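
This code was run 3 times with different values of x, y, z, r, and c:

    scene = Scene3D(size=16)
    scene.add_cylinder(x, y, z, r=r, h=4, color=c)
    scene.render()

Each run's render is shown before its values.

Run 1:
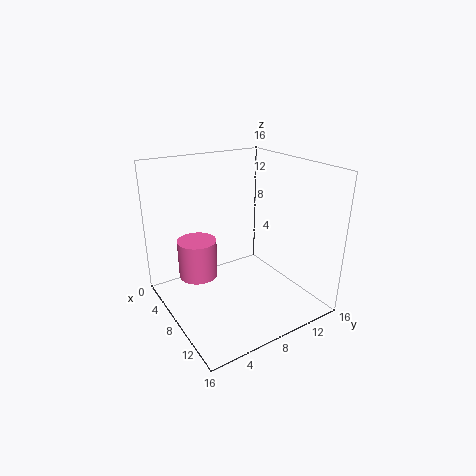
x = 8
y = 3
z = 5
r = 2
c = 'hotpink'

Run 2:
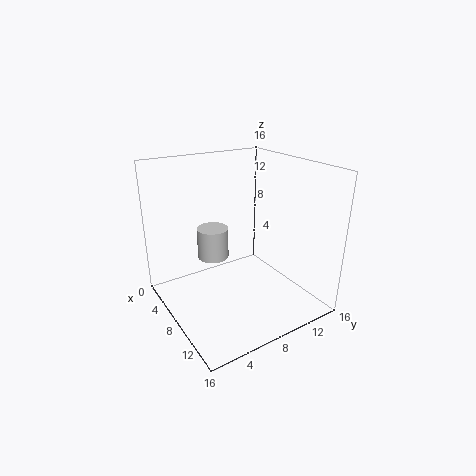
x = 2
y = 8
z = 3
r = 2
c = 'lightgray'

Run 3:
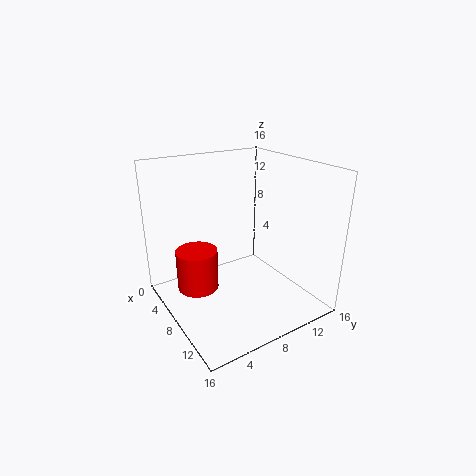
x = 10
y = 2
z = 5
r = 2
c = 'red'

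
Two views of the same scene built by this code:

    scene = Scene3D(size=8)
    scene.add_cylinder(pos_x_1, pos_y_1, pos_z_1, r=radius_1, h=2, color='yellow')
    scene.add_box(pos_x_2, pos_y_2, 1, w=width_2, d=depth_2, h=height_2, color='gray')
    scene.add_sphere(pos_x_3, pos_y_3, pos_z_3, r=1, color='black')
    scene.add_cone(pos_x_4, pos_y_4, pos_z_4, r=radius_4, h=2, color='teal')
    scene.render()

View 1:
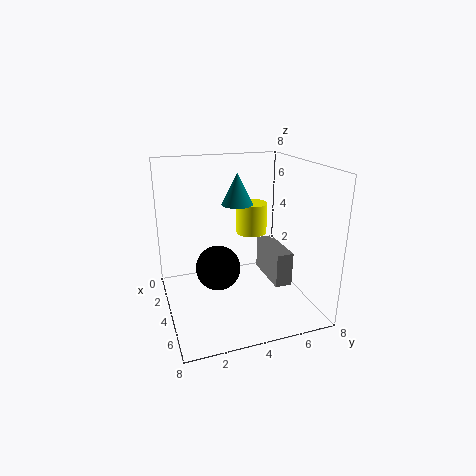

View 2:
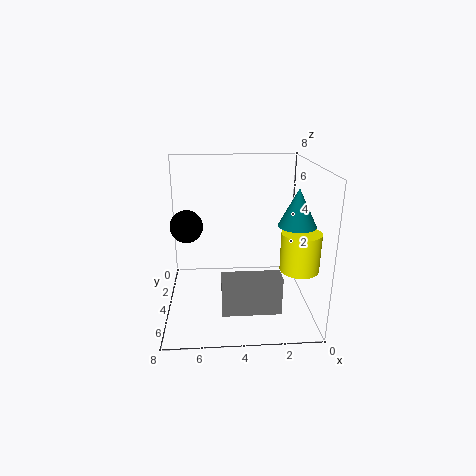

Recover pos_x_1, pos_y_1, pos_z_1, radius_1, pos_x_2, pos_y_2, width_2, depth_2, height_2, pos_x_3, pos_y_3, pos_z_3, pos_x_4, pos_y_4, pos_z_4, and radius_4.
pos_x_1 = 1
pos_y_1 = 6
pos_z_1 = 3
radius_1 = 1
pos_x_2 = 2
pos_y_2 = 6
width_2 = 3
depth_2 = 1
height_2 = 2
pos_x_3 = 7
pos_y_3 = 2
pos_z_3 = 4
pos_x_4 = 1
pos_y_4 = 5
pos_z_4 = 5
radius_4 = 1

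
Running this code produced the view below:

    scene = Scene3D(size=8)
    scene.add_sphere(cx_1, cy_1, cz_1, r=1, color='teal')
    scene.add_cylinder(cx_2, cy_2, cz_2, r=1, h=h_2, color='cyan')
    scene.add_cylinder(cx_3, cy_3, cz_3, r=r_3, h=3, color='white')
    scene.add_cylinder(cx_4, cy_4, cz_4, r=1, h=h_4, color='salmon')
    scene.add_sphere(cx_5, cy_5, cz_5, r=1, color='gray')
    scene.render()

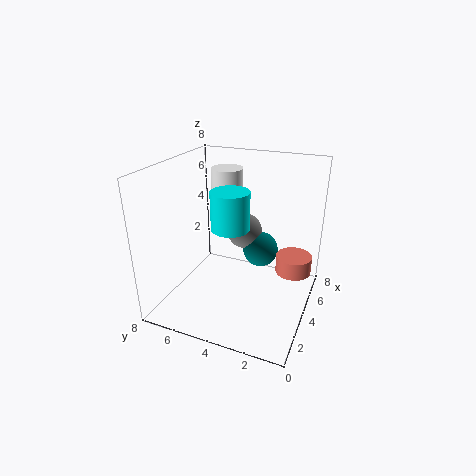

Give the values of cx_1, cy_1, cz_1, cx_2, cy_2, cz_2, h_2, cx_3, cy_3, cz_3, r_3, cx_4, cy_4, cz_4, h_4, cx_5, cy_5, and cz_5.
cx_1 = 5; cy_1 = 3; cz_1 = 3; cx_2 = 3; cy_2 = 4; cz_2 = 5; h_2 = 2; cx_3 = 7; cy_3 = 6; cz_3 = 4; r_3 = 1; cx_4 = 5; cy_4 = 1; cz_4 = 2; h_4 = 1; cx_5 = 5; cy_5 = 4; cz_5 = 4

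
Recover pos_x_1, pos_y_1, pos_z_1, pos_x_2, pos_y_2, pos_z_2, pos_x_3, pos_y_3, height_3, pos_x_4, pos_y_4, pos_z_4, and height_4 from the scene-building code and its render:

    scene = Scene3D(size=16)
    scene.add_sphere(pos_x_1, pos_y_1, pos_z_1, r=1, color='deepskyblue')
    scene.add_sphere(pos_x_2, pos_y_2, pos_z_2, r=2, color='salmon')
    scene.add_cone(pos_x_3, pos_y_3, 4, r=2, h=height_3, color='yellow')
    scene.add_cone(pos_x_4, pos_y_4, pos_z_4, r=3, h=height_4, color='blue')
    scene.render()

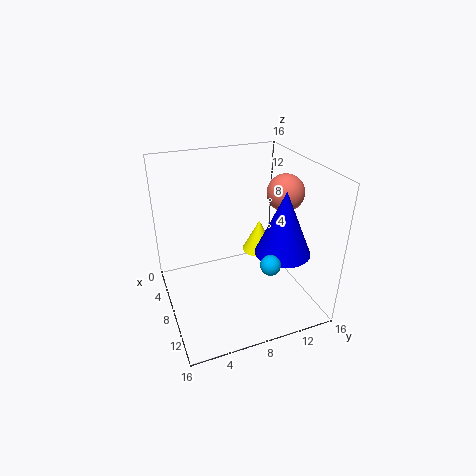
pos_x_1 = 14; pos_y_1 = 9; pos_z_1 = 8; pos_x_2 = 9; pos_y_2 = 13; pos_z_2 = 13; pos_x_3 = 5; pos_y_3 = 12; height_3 = 4; pos_x_4 = 11; pos_y_4 = 12; pos_z_4 = 7; height_4 = 7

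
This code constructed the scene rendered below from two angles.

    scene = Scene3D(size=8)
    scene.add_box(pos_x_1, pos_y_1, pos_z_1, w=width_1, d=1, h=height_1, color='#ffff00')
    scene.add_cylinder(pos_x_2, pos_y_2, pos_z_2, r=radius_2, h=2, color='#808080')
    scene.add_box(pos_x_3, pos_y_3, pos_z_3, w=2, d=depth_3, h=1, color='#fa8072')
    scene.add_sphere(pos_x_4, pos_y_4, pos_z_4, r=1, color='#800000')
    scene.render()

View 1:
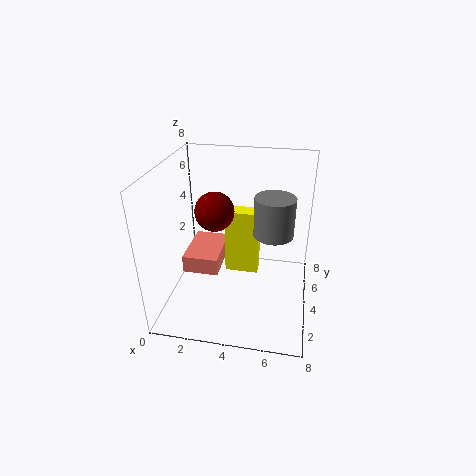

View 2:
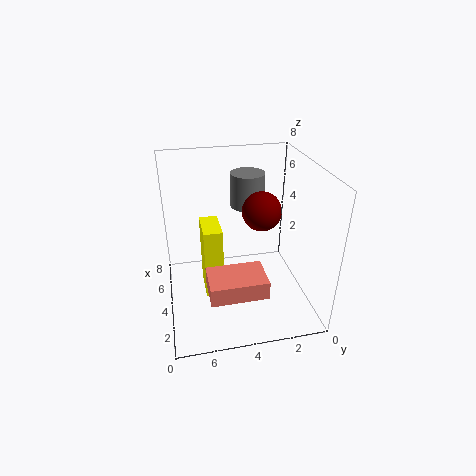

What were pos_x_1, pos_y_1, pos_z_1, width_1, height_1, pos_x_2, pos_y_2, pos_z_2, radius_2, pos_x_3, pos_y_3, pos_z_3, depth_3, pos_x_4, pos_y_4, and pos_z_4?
pos_x_1 = 3, pos_y_1 = 5, pos_z_1 = 1, width_1 = 2, height_1 = 4, pos_x_2 = 6, pos_y_2 = 3, pos_z_2 = 5, radius_2 = 1, pos_x_3 = 1, pos_y_3 = 3, pos_z_3 = 2, depth_3 = 3, pos_x_4 = 3, pos_y_4 = 3, pos_z_4 = 6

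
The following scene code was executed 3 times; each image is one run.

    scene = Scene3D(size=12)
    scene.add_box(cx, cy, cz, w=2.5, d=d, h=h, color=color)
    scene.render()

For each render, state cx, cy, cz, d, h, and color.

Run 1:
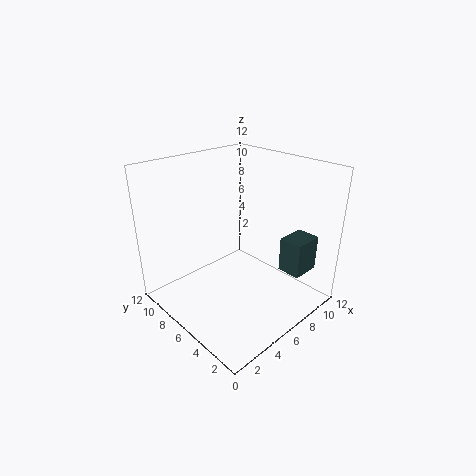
cx = 8.5; cy = 1.5; cz = 3; d = 2; h = 3; color = 'darkslategray'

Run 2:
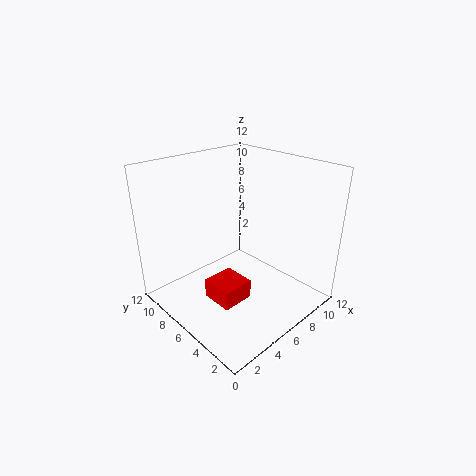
cx = 2; cy = 3; cz = 2.5; d = 2.5; h = 1.5; color = 'red'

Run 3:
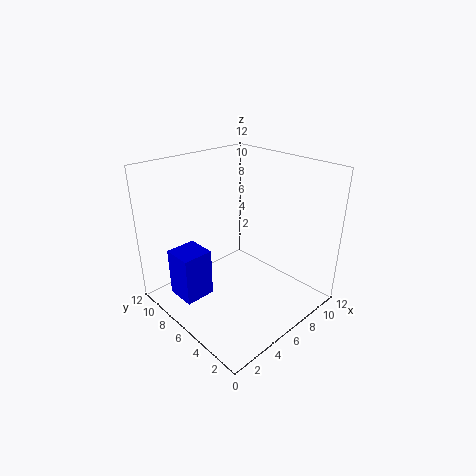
cx = 1; cy = 6.5; cz = 1.5; d = 2.5; h = 4; color = 'blue'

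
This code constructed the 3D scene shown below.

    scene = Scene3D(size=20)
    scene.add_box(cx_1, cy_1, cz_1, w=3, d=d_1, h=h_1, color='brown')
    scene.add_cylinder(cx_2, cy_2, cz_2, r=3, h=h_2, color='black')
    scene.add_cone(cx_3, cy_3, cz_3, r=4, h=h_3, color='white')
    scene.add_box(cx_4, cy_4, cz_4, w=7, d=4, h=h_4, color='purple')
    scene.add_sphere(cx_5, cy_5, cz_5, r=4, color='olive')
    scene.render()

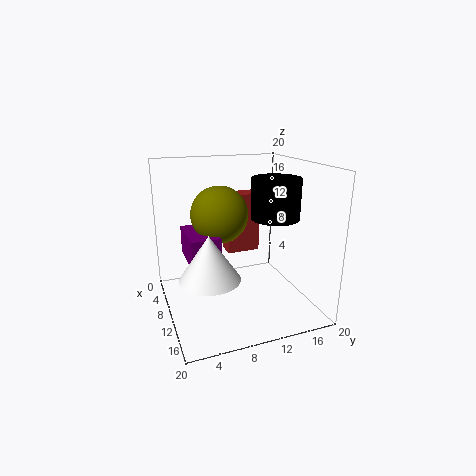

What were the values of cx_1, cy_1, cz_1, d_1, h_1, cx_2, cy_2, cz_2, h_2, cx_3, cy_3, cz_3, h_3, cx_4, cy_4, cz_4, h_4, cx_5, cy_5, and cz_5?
cx_1 = 3, cy_1 = 10, cz_1 = 6, d_1 = 5, h_1 = 9, cx_2 = 15, cy_2 = 13, cz_2 = 14, h_2 = 5, cx_3 = 13, cy_3 = 5, cz_3 = 6, h_3 = 6, cx_4 = 5, cy_4 = 3, cz_4 = 7, h_4 = 4, cx_5 = 8, cy_5 = 8, cz_5 = 13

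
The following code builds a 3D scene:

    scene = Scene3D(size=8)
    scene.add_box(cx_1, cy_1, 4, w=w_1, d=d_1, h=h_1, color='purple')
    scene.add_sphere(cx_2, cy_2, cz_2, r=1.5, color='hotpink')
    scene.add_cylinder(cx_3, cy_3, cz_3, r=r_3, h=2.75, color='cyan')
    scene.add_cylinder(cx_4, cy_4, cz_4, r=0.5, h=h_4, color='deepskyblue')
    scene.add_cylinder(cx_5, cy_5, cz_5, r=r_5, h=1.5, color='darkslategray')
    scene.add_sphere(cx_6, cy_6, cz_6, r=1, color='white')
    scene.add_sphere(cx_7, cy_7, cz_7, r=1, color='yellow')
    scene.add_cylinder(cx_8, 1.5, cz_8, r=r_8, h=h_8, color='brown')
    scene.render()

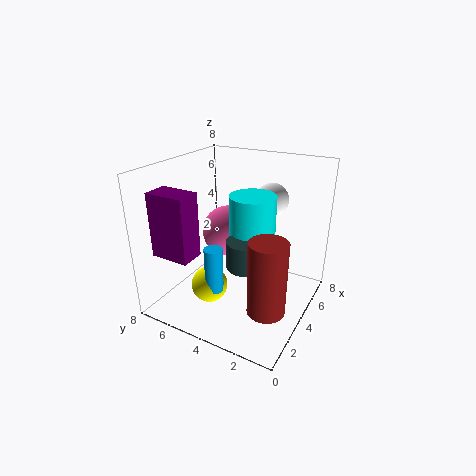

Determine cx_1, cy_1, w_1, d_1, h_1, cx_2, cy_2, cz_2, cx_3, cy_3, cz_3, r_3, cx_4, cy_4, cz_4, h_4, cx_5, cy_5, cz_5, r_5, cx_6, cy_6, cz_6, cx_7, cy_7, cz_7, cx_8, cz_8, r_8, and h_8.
cx_1 = 0.25
cy_1 = 4.75
w_1 = 1.25
d_1 = 2
h_1 = 3.25
cx_2 = 5
cy_2 = 5.25
cz_2 = 3.75
cx_3 = 4.25
cy_3 = 3.25
cz_3 = 3.75
r_3 = 1.25
cx_4 = 2.25
cy_4 = 4.5
cz_4 = 1.5
h_4 = 2.5
cx_5 = 3
cy_5 = 3
cz_5 = 3
r_5 = 1
cx_6 = 6.75
cy_6 = 3.25
cz_6 = 5.5
cx_7 = 2.5
cy_7 = 5
cz_7 = 1.5
cx_8 = 2.5
cz_8 = 1
r_8 = 1
h_8 = 4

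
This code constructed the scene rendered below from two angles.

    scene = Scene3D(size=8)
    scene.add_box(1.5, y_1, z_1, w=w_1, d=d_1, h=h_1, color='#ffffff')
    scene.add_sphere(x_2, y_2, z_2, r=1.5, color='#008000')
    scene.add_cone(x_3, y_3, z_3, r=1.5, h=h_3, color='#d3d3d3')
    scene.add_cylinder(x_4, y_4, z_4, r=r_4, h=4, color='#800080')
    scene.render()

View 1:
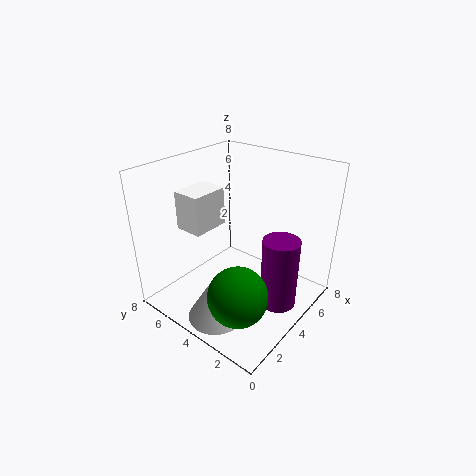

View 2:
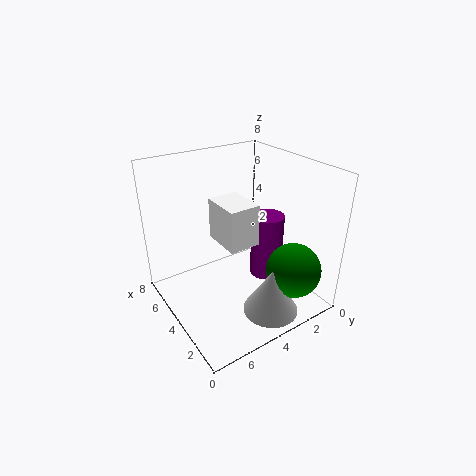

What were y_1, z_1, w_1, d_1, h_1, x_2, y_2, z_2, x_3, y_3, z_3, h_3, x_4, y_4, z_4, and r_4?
y_1 = 4.5; z_1 = 5; w_1 = 2; d_1 = 1.5; h_1 = 2; x_2 = 1.5; y_2 = 2; z_2 = 2.5; x_3 = 1.5; y_3 = 3.5; z_3 = 0.5; h_3 = 2.5; x_4 = 4.5; y_4 = 1.5; z_4 = 0.5; r_4 = 1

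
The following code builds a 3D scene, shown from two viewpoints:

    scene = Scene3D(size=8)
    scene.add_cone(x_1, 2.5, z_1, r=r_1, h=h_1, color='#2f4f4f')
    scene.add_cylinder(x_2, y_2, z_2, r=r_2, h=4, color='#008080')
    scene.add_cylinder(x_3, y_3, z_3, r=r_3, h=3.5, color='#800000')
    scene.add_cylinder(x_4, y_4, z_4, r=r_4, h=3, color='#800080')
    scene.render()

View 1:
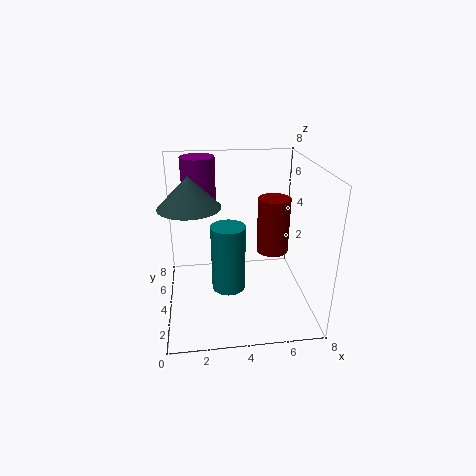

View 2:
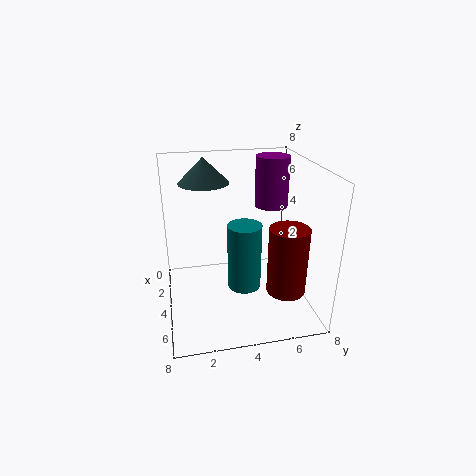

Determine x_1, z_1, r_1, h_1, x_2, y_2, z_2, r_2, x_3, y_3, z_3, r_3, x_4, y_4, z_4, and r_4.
x_1 = 1.5; z_1 = 6.5; r_1 = 1.5; h_1 = 1.5; x_2 = 3.5; y_2 = 4.5; z_2 = 0.5; r_2 = 1; x_3 = 6.5; y_3 = 6; z_3 = 2; r_3 = 1; x_4 = 2; y_4 = 6.5; z_4 = 5; r_4 = 1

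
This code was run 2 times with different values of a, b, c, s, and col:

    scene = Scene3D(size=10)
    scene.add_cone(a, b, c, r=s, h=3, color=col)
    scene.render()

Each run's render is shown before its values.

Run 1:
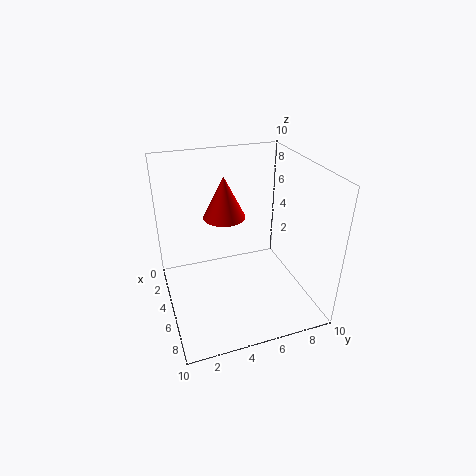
a = 3.5
b = 4.5
c = 6
s = 1.5
col = 'red'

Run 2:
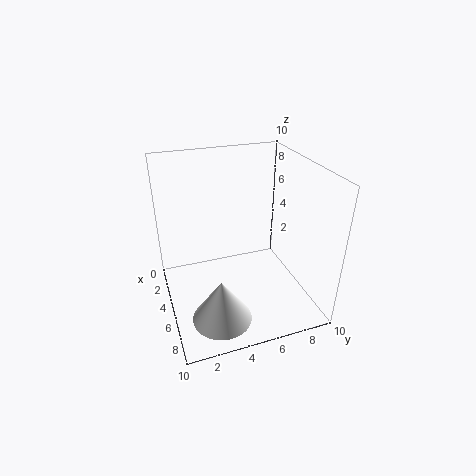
a = 7.5
b = 3
c = 0.5
s = 2
col = 'white'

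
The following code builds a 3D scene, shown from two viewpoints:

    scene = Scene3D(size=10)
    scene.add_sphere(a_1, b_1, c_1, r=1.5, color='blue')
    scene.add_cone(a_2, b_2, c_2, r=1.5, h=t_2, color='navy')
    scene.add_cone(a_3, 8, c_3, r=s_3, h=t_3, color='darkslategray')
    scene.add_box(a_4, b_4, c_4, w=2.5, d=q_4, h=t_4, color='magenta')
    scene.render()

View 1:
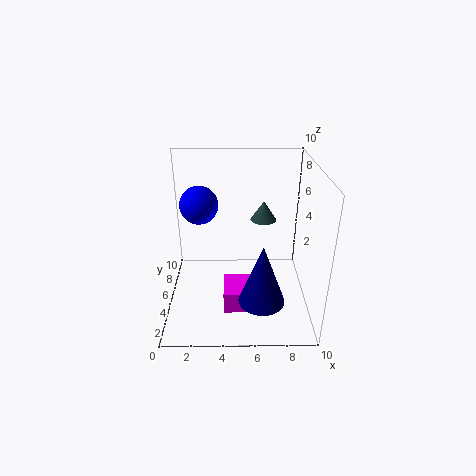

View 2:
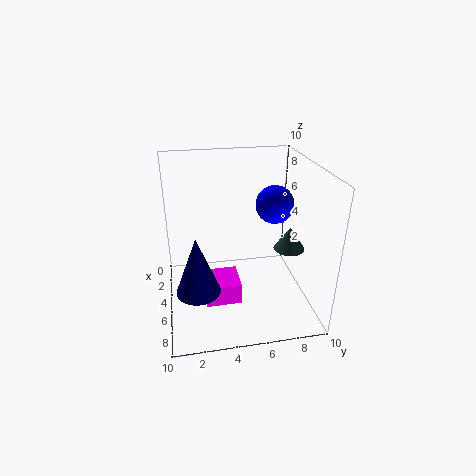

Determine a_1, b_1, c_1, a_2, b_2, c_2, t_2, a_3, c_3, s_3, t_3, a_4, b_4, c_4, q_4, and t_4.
a_1 = 2
b_1 = 8.5
c_1 = 6
a_2 = 6.5
b_2 = 2
c_2 = 2
t_2 = 4
a_3 = 7
c_3 = 5
s_3 = 1
t_3 = 1.5
a_4 = 4
b_4 = 2.5
c_4 = 0.5
q_4 = 2.5
t_4 = 1.5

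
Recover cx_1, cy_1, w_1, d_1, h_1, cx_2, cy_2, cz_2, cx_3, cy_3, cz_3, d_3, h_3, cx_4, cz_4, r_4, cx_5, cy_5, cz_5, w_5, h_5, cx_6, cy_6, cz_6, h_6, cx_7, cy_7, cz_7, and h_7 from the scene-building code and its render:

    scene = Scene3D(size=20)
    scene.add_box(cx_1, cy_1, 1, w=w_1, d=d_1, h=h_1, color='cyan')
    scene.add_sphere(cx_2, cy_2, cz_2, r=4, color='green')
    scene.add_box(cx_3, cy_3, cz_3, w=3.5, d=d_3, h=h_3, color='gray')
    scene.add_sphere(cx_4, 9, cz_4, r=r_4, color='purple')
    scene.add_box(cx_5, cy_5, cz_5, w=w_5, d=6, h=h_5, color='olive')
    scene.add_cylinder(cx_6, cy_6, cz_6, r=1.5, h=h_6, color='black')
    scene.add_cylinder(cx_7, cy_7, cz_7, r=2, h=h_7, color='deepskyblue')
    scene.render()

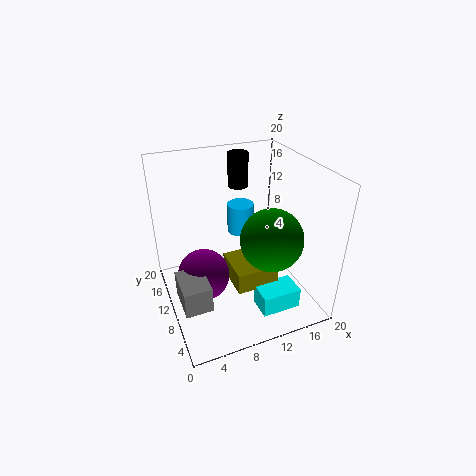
cx_1 = 11; cy_1 = 3; w_1 = 5.5; d_1 = 3.5; h_1 = 3; cx_2 = 12.5; cy_2 = 5; cz_2 = 12; cx_3 = 0.5; cy_3 = 3.5; cz_3 = 4.5; d_3 = 5; h_3 = 3.5; cx_4 = 4.5; cz_4 = 6; r_4 = 3.5; cx_5 = 8.5; cy_5 = 6; cz_5 = 3.5; w_5 = 6; h_5 = 3; cx_6 = 12.5; cy_6 = 16; cz_6 = 15; h_6 = 5; cx_7 = 12.5; cy_7 = 15; cz_7 = 8; h_7 = 4.5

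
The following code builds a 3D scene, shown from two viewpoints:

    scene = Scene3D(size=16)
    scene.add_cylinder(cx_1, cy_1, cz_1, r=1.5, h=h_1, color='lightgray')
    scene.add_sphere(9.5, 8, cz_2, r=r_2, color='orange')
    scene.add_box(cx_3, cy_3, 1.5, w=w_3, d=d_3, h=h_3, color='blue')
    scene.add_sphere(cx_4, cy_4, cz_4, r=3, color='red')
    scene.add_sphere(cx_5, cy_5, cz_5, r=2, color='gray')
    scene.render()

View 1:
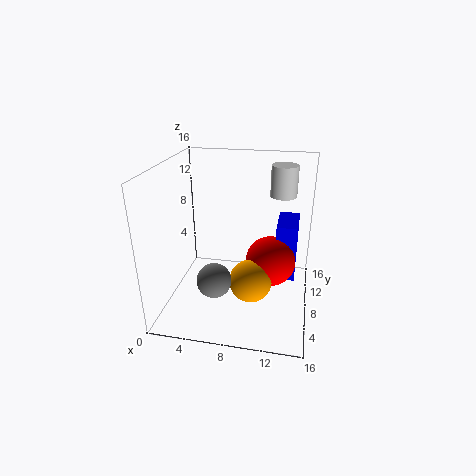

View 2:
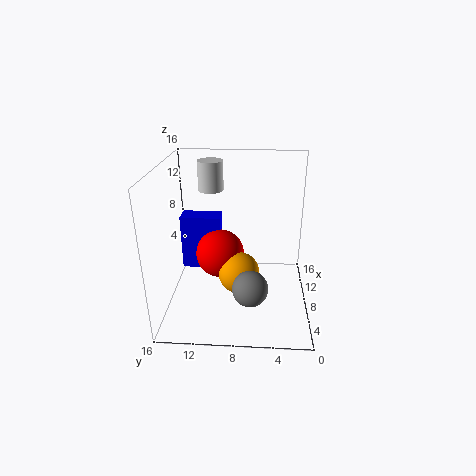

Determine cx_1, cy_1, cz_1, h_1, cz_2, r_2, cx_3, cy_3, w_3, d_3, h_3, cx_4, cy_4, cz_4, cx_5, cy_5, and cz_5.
cx_1 = 12.5, cy_1 = 11.5, cz_1 = 12, h_1 = 3.5, cz_2 = 2.5, r_2 = 2.5, cx_3 = 12, cy_3 = 10.5, w_3 = 2.5, d_3 = 5, h_3 = 7, cx_4 = 11.5, cy_4 = 10.5, cz_4 = 4, cx_5 = 5.5, cy_5 = 6.5, cz_5 = 3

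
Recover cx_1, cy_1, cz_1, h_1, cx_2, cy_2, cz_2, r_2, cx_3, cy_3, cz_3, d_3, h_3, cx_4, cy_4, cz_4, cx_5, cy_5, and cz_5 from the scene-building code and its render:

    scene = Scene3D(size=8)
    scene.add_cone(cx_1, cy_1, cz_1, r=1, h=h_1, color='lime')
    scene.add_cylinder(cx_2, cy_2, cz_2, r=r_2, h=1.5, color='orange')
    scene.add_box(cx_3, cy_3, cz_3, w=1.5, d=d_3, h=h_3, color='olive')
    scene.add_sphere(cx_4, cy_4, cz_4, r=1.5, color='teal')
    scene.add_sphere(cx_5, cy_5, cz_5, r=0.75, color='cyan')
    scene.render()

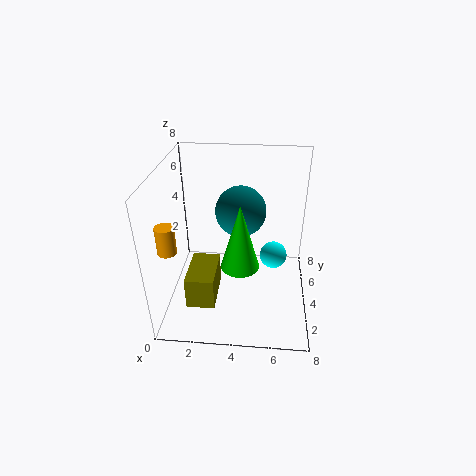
cx_1 = 4.25; cy_1 = 2.5; cz_1 = 3.25; h_1 = 3.5; cx_2 = 0.5; cy_2 = 2.25; cz_2 = 4; r_2 = 0.5; cx_3 = 1.5; cy_3 = 1.25; cz_3 = 1.25; d_3 = 2.5; h_3 = 1.75; cx_4 = 4; cy_4 = 5.75; cz_4 = 4.75; cx_5 = 6; cy_5 = 4; cz_5 = 3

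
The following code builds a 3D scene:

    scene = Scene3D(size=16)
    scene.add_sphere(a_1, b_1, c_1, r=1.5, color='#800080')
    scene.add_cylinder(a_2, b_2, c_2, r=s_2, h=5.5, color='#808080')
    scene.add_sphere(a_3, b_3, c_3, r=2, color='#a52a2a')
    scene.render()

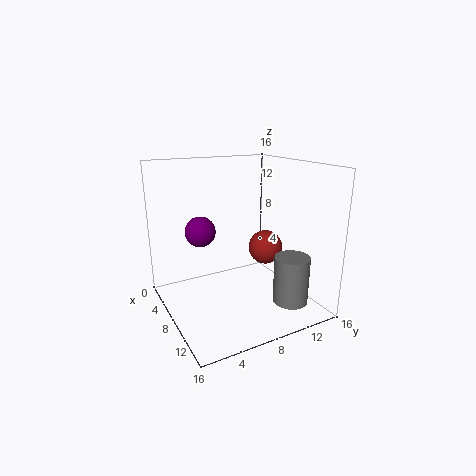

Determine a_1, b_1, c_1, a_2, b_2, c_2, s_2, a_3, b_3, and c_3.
a_1 = 9.5, b_1 = 3, c_1 = 10, a_2 = 11.5, b_2 = 13, c_2 = 0.5, s_2 = 2, a_3 = 7.5, b_3 = 12, c_3 = 6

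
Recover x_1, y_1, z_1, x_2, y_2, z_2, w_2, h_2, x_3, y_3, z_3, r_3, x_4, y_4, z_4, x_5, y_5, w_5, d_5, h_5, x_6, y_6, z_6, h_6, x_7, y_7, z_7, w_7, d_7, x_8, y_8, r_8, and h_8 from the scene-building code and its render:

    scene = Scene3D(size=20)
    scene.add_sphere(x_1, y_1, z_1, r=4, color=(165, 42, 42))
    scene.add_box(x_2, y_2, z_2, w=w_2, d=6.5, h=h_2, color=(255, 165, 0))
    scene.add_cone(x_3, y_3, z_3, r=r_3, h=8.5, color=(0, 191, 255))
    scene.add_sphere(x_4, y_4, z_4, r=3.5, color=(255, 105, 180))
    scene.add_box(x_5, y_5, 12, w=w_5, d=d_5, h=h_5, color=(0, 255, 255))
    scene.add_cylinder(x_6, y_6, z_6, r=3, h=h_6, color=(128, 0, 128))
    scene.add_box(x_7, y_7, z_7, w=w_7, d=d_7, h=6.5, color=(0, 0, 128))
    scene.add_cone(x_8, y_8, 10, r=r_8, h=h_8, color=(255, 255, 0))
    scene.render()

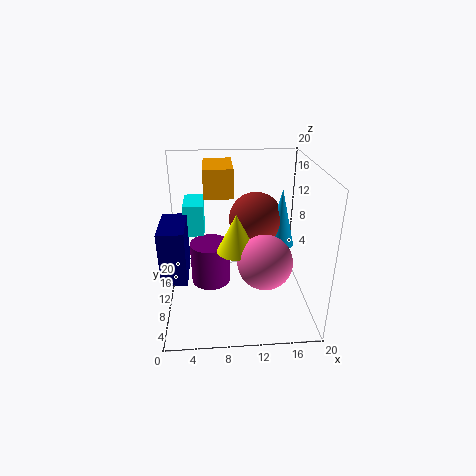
x_1 = 13, y_1 = 14, z_1 = 11, x_2 = 5.5, y_2 = 10.5, z_2 = 15.5, w_2 = 4, h_2 = 4, x_3 = 16.5, y_3 = 12.5, z_3 = 7.5, r_3 = 2, x_4 = 13, y_4 = 5, z_4 = 9, x_5 = 3, y_5 = 7, w_5 = 2.5, d_5 = 4.5, h_5 = 4, x_6 = 6, y_6 = 13.5, z_6 = 1, h_6 = 6.5, x_7 = 0.5, y_7 = 1.5, z_7 = 8.5, w_7 = 3, d_7 = 6, x_8 = 9.5, y_8 = 6.5, r_8 = 2.5, h_8 = 5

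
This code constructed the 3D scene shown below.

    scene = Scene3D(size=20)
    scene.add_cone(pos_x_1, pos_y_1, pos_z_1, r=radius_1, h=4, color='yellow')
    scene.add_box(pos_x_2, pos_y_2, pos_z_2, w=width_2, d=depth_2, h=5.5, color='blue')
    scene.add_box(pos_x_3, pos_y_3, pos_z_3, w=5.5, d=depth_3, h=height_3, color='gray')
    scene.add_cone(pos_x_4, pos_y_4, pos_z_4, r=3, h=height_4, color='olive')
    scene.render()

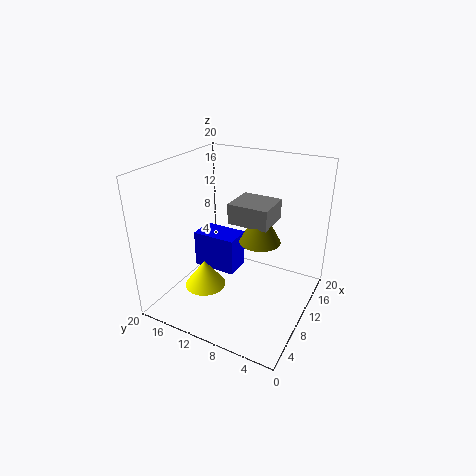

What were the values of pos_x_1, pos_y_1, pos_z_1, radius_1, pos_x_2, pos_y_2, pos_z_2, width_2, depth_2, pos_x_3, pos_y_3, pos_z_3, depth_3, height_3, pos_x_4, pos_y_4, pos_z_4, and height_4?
pos_x_1 = 8, pos_y_1 = 14.5, pos_z_1 = 2, radius_1 = 3, pos_x_2 = 10, pos_y_2 = 11, pos_z_2 = 3.5, width_2 = 4, depth_2 = 6.5, pos_x_3 = 11.5, pos_y_3 = 6.5, pos_z_3 = 11, depth_3 = 6, height_3 = 3, pos_x_4 = 13, pos_y_4 = 8, pos_z_4 = 8.5, height_4 = 5.5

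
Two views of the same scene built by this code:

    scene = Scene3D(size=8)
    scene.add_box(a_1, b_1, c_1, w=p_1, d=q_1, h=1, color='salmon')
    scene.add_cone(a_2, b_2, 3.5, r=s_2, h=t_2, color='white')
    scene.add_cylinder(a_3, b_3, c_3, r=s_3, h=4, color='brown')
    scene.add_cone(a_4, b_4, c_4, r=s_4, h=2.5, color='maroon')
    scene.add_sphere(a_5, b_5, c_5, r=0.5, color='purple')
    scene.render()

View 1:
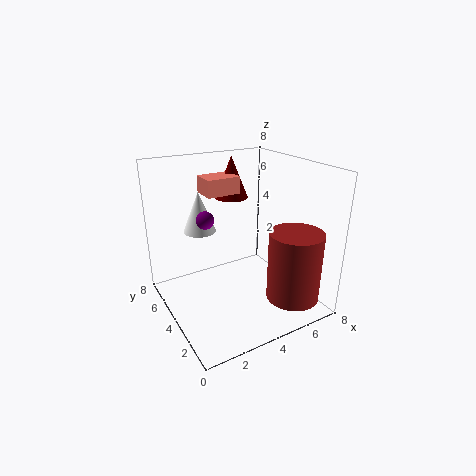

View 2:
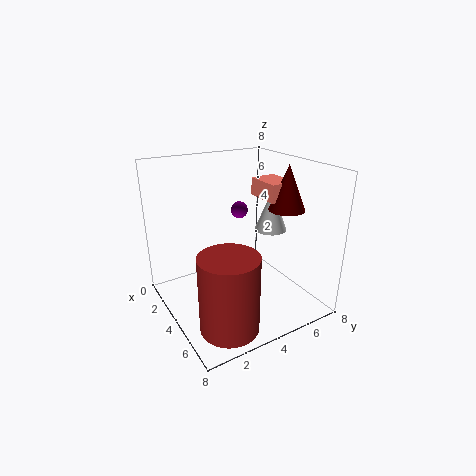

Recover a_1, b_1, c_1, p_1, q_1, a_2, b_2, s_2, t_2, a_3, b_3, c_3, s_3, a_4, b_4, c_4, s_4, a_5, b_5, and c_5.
a_1 = 3, b_1 = 5.5, c_1 = 6, p_1 = 2, q_1 = 1.5, a_2 = 3, b_2 = 7, s_2 = 1, t_2 = 2.5, a_3 = 6.5, b_3 = 2, c_3 = 0.5, s_3 = 1.5, a_4 = 5, b_4 = 6.5, c_4 = 5.5, s_4 = 1, a_5 = 2.5, b_5 = 5, c_5 = 5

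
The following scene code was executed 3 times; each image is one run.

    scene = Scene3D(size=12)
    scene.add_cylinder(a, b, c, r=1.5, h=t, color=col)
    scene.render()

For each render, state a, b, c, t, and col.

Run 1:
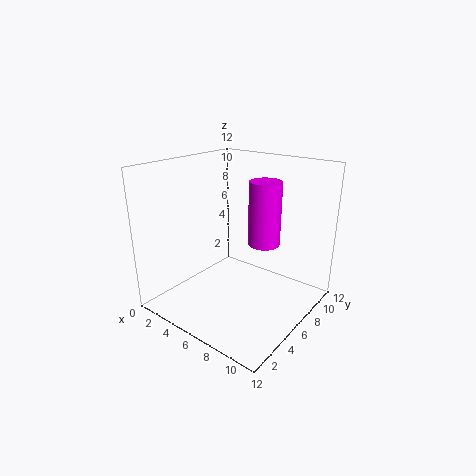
a = 6; b = 10; c = 4; t = 6; col = 'magenta'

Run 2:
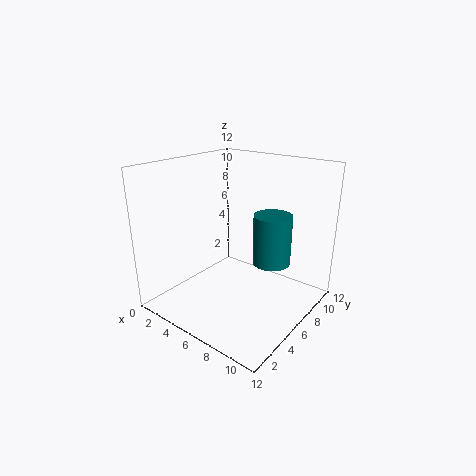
a = 9; b = 6.5; c = 4.5; t = 4; col = 'teal'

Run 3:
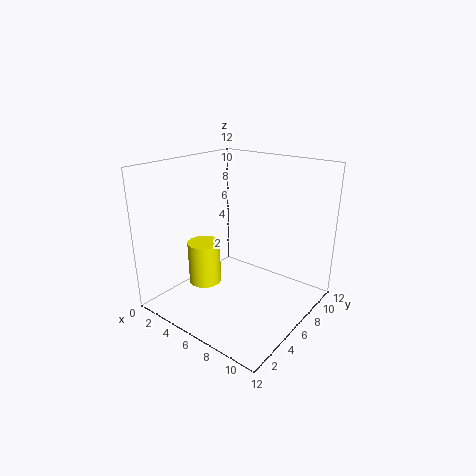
a = 2; b = 6; c = 0.5; t = 4; col = 'yellow'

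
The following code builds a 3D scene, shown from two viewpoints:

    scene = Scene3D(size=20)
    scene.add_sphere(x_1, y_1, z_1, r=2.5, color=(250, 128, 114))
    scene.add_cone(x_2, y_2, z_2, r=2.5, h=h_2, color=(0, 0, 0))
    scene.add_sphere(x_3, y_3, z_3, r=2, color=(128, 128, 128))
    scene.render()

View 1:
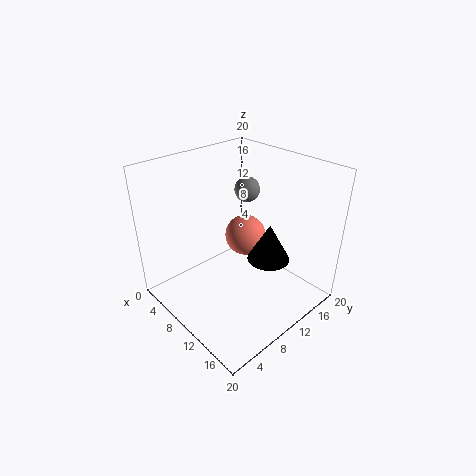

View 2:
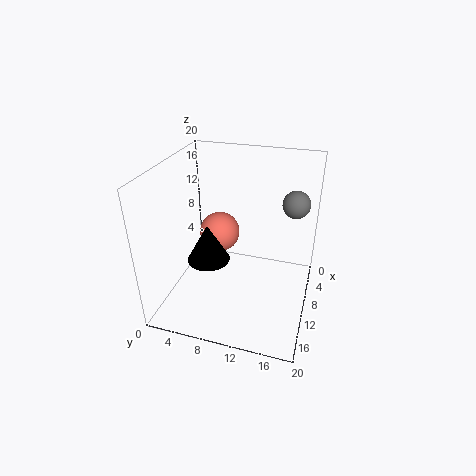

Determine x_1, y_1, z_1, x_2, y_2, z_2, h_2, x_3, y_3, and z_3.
x_1 = 13; y_1 = 8.5; z_1 = 12.5; x_2 = 17; y_2 = 8.5; z_2 = 11; h_2 = 4.5; x_3 = 4.5; y_3 = 17; z_3 = 13.5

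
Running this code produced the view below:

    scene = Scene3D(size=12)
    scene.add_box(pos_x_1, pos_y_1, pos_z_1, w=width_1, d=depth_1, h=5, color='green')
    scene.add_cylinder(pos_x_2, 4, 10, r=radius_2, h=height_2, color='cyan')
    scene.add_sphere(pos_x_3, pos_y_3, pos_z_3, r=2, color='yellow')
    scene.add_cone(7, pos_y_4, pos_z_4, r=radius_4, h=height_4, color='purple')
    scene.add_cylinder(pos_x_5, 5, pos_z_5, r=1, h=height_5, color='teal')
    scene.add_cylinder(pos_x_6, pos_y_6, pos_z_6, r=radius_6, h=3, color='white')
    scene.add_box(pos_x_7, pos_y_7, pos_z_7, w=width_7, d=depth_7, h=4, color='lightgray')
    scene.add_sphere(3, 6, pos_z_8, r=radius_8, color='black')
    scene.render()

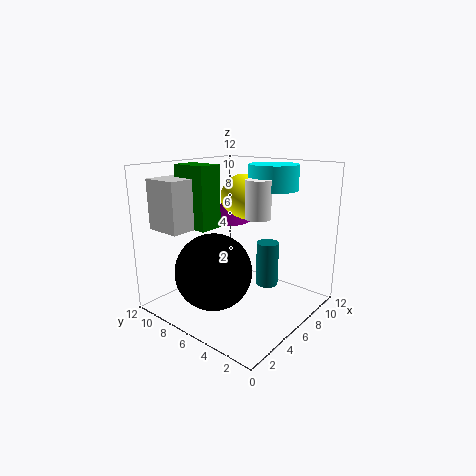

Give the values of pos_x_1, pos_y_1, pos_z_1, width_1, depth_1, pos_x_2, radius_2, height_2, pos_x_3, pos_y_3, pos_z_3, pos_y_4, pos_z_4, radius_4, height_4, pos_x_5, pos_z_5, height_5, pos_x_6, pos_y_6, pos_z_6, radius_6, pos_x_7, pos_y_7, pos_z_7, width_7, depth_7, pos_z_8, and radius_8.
pos_x_1 = 3; pos_y_1 = 7; pos_z_1 = 7; width_1 = 2; depth_1 = 3; pos_x_2 = 8; radius_2 = 2; height_2 = 2; pos_x_3 = 8; pos_y_3 = 7; pos_z_3 = 9; pos_y_4 = 8; pos_z_4 = 7; radius_4 = 2; height_4 = 2; pos_x_5 = 9; pos_z_5 = 1; height_5 = 4; pos_x_6 = 6; pos_y_6 = 4; pos_z_6 = 8; radius_6 = 1; pos_x_7 = 1; pos_y_7 = 8; pos_z_7 = 7; width_7 = 3; depth_7 = 3; pos_z_8 = 4; radius_8 = 3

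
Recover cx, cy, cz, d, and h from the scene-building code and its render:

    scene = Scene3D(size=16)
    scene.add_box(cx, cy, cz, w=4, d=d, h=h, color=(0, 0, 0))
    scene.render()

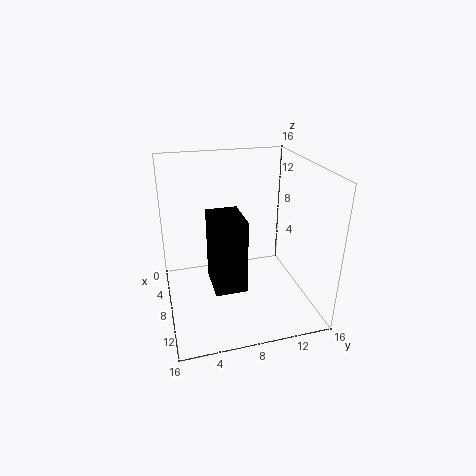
cx = 11
cy = 4
cz = 6
d = 3
h = 7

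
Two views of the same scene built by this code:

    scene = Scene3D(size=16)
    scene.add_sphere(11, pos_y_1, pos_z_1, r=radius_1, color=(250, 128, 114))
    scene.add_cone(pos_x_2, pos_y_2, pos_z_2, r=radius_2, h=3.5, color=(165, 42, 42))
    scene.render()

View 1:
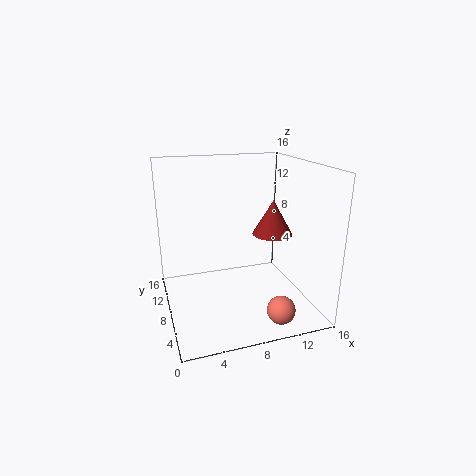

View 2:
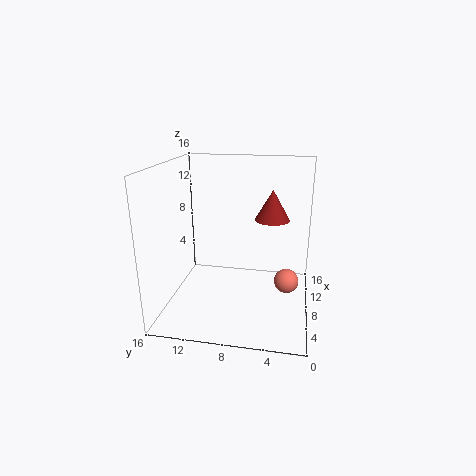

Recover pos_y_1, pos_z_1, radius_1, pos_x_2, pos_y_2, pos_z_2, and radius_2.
pos_y_1 = 2.5; pos_z_1 = 1.5; radius_1 = 1.5; pos_x_2 = 10.5; pos_y_2 = 4.5; pos_z_2 = 9.5; radius_2 = 2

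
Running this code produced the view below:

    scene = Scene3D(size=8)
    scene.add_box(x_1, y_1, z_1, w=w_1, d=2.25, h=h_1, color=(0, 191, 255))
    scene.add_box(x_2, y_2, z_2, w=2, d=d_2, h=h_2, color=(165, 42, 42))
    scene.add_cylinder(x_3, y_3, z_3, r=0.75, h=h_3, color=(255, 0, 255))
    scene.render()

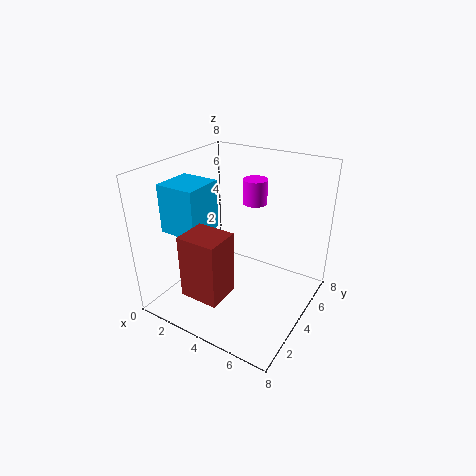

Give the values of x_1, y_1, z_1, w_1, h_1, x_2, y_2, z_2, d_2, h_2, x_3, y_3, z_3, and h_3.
x_1 = 0.25
y_1 = 2
z_1 = 4.25
w_1 = 2.25
h_1 = 2.75
x_2 = 3
y_2 = 0.25
z_2 = 2.25
d_2 = 1.75
h_2 = 3.25
x_3 = 3.5
y_3 = 6.75
z_3 = 5
h_3 = 1.5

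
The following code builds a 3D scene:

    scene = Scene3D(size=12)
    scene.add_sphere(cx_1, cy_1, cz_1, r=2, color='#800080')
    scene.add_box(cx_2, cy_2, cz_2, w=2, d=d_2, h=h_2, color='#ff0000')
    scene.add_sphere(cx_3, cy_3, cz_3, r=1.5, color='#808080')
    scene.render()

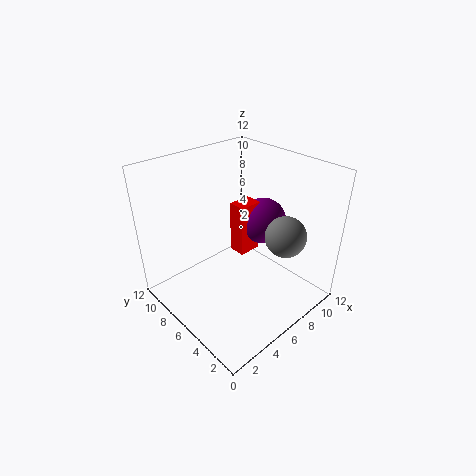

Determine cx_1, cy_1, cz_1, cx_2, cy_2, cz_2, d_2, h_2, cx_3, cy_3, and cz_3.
cx_1 = 9; cy_1 = 6; cz_1 = 6.5; cx_2 = 6.5; cy_2 = 6; cz_2 = 4; d_2 = 1.5; h_2 = 4.5; cx_3 = 6.5; cy_3 = 1.5; cz_3 = 8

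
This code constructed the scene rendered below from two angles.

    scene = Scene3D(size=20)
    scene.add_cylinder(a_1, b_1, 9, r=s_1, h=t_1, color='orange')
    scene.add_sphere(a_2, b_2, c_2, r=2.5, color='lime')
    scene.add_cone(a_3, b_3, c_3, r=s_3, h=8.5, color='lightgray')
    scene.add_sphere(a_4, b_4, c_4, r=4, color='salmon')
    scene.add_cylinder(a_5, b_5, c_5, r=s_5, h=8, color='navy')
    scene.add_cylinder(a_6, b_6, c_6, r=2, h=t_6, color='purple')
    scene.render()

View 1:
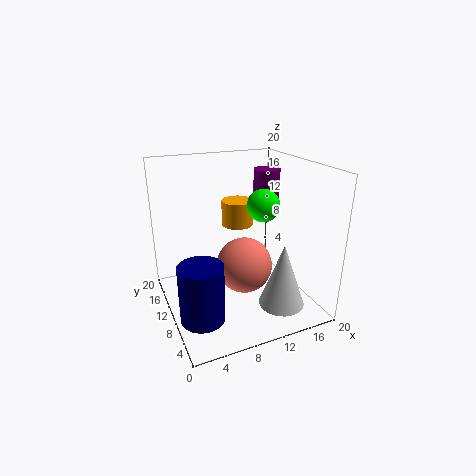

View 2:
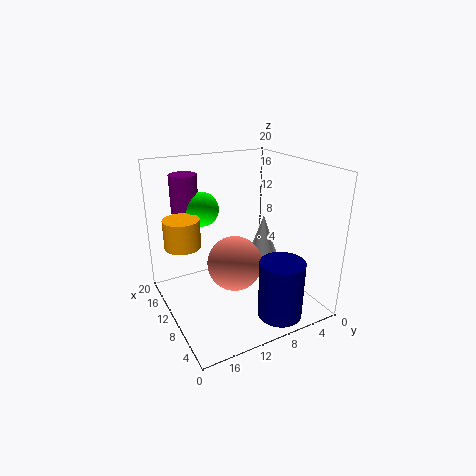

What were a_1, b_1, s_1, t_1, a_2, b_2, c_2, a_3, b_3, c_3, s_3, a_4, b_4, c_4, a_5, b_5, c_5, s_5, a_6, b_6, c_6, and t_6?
a_1 = 13; b_1 = 17; s_1 = 2.5; t_1 = 4; a_2 = 15.5; b_2 = 13; c_2 = 13; a_3 = 13.5; b_3 = 3.5; c_3 = 2.5; s_3 = 3; a_4 = 11; b_4 = 10; c_4 = 5.5; a_5 = 3.5; b_5 = 7; c_5 = 0.5; s_5 = 3; a_6 = 17; b_6 = 15; c_6 = 12.5; t_6 = 5.5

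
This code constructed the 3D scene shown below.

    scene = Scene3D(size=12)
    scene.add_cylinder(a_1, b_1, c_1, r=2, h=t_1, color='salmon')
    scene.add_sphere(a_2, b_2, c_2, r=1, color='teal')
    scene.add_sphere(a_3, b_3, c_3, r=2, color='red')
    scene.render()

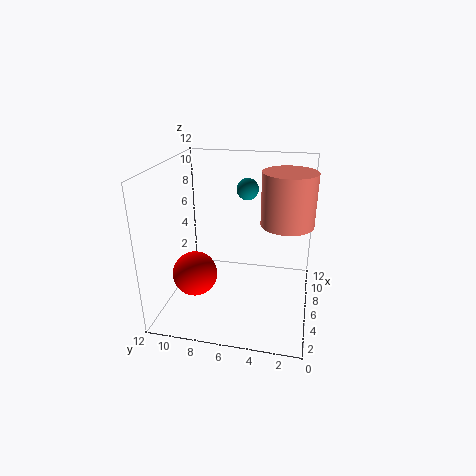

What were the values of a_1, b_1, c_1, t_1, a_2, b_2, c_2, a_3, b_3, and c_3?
a_1 = 5; b_1 = 2; c_1 = 8; t_1 = 4; a_2 = 10; b_2 = 6; c_2 = 9; a_3 = 6; b_3 = 10; c_3 = 2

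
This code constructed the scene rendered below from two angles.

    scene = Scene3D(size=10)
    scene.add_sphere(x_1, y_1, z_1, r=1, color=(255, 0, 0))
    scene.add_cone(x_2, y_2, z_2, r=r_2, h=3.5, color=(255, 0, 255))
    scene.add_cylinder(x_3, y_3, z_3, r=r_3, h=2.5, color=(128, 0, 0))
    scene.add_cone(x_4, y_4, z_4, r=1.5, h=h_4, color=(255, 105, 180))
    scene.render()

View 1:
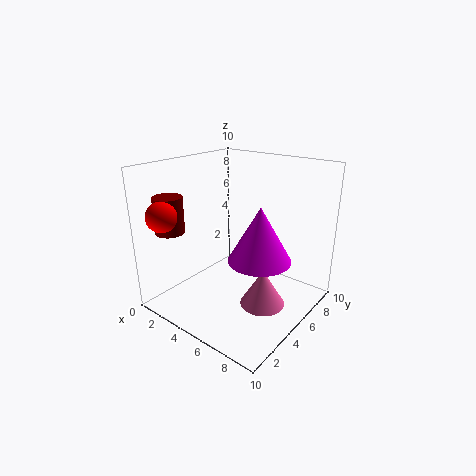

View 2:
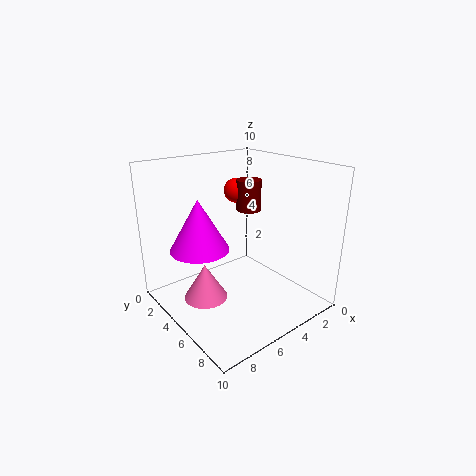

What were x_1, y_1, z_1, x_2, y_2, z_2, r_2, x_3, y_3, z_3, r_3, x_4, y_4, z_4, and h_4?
x_1 = 2; y_1 = 1; z_1 = 7; x_2 = 7.5; y_2 = 4; z_2 = 4.5; r_2 = 2; x_3 = 1.5; y_3 = 2; z_3 = 5.5; r_3 = 1; x_4 = 7.5; y_4 = 4.5; z_4 = 1; h_4 = 2.5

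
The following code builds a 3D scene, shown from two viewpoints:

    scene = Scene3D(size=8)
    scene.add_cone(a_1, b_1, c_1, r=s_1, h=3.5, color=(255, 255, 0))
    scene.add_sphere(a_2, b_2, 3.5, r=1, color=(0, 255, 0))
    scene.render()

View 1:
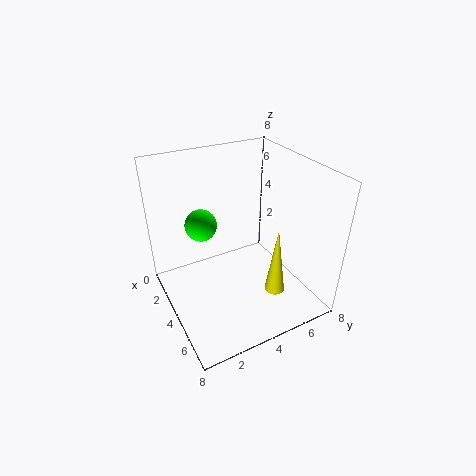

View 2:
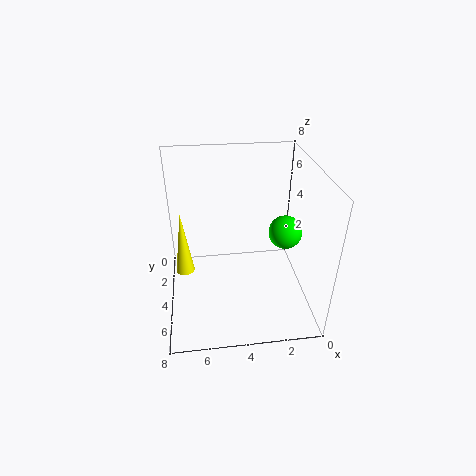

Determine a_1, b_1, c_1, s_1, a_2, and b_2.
a_1 = 7; b_1 = 4.5; c_1 = 2.5; s_1 = 0.5; a_2 = 1; b_2 = 3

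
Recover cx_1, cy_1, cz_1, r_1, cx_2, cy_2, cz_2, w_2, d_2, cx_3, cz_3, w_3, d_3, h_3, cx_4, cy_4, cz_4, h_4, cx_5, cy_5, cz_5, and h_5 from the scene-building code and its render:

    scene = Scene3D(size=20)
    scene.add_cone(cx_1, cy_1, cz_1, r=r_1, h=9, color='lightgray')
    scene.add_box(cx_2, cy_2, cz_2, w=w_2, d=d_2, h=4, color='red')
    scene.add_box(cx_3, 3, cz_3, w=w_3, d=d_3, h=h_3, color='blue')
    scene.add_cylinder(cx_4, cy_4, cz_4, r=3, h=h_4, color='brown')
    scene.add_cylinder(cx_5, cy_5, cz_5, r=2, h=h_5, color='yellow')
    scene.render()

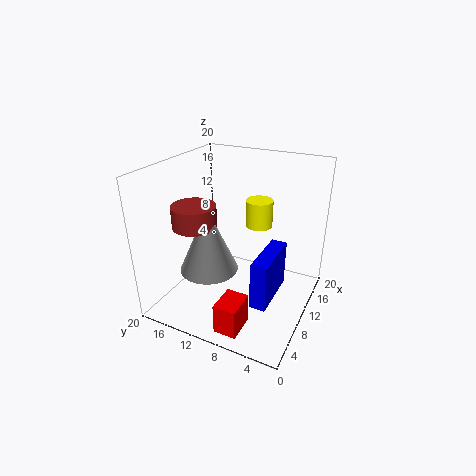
cx_1 = 7
cy_1 = 13
cz_1 = 6
r_1 = 4
cx_2 = 1
cy_2 = 6
cz_2 = 1
w_2 = 4
d_2 = 3
cx_3 = 3
cz_3 = 5
w_3 = 7
d_3 = 2
h_3 = 6
cx_4 = 7
cy_4 = 15
cz_4 = 12
h_4 = 3
cx_5 = 15
cy_5 = 9
cz_5 = 10
h_5 = 4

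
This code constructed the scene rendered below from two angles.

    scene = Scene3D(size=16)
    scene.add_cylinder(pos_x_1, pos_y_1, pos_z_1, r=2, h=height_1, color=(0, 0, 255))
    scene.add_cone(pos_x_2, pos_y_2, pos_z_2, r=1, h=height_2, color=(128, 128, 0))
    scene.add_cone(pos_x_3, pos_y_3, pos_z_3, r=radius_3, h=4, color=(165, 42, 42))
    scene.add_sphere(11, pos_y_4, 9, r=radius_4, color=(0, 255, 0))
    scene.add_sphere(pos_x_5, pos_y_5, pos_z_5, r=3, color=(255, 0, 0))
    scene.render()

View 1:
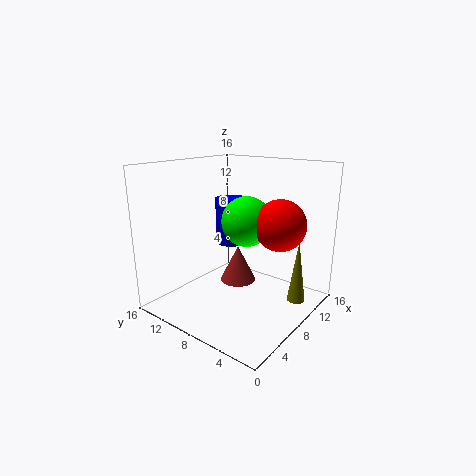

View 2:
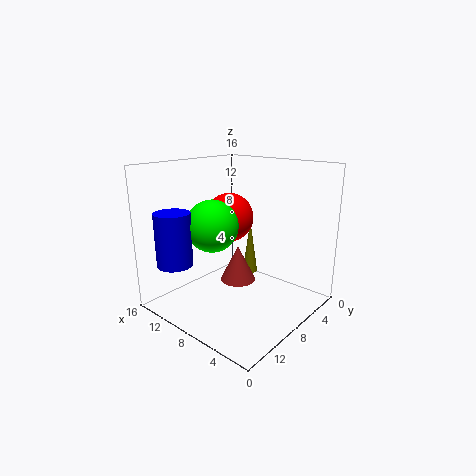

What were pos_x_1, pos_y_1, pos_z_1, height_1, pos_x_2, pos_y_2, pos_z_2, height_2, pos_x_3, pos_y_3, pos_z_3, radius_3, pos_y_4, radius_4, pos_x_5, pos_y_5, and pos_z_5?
pos_x_1 = 13; pos_y_1 = 13; pos_z_1 = 5; height_1 = 6; pos_x_2 = 11; pos_y_2 = 2; pos_z_2 = 1; height_2 = 7; pos_x_3 = 8; pos_y_3 = 8; pos_z_3 = 3; radius_3 = 2; pos_y_4 = 9; radius_4 = 3; pos_x_5 = 12; pos_y_5 = 5; pos_z_5 = 9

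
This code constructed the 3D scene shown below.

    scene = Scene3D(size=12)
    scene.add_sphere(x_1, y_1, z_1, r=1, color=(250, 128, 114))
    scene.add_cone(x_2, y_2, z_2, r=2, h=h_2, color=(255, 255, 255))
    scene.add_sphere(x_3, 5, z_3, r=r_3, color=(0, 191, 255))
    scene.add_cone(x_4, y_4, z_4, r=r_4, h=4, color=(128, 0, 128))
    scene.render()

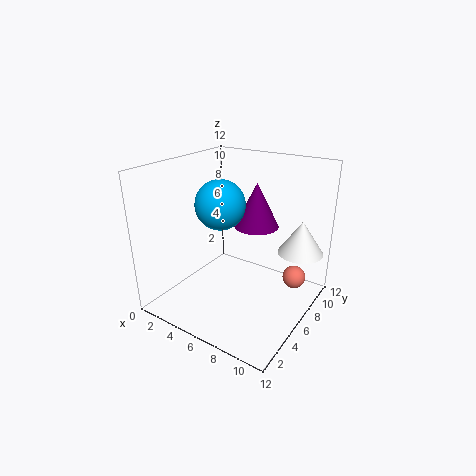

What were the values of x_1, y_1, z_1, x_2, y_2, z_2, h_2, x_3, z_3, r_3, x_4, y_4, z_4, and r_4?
x_1 = 10; y_1 = 9; z_1 = 2; x_2 = 10; y_2 = 10; z_2 = 4; h_2 = 3; x_3 = 5; z_3 = 9; r_3 = 2; x_4 = 6; y_4 = 9; z_4 = 6; r_4 = 2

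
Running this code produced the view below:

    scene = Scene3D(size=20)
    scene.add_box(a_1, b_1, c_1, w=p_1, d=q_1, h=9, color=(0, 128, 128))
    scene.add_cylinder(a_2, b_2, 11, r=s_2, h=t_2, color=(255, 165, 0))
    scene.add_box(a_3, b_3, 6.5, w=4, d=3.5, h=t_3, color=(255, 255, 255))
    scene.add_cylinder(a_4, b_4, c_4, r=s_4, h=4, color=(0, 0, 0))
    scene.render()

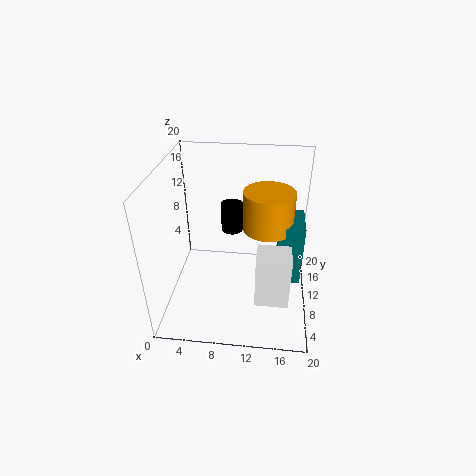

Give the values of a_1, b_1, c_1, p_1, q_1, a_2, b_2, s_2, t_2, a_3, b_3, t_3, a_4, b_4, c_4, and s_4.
a_1 = 15.5, b_1 = 9, c_1 = 3.5, p_1 = 3.5, q_1 = 5.5, a_2 = 14, b_2 = 11.5, s_2 = 3.5, t_2 = 5.5, a_3 = 13, b_3 = 1, t_3 = 6.5, a_4 = 9, b_4 = 11.5, c_4 = 10.5, s_4 = 1.5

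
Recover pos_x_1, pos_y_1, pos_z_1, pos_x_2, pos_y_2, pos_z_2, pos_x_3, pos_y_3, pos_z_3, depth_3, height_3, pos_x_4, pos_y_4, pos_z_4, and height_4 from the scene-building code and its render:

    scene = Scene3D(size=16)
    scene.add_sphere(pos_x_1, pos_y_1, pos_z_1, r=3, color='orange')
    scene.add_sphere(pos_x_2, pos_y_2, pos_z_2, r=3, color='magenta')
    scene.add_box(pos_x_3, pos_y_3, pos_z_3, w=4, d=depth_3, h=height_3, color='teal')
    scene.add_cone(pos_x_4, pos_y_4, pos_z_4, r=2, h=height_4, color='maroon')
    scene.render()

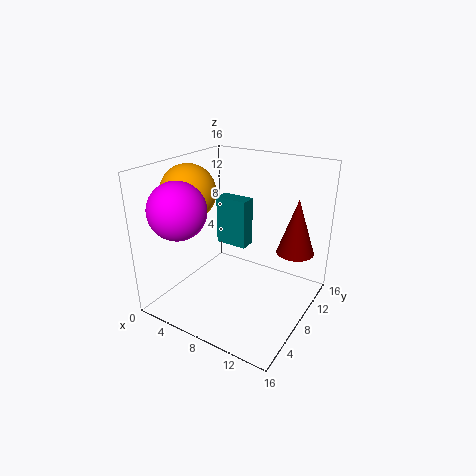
pos_x_1 = 3
pos_y_1 = 6
pos_z_1 = 13
pos_x_2 = 4
pos_y_2 = 3
pos_z_2 = 12
pos_x_3 = 3
pos_y_3 = 11
pos_z_3 = 5
depth_3 = 2
height_3 = 6
pos_x_4 = 14
pos_y_4 = 10
pos_z_4 = 7
height_4 = 6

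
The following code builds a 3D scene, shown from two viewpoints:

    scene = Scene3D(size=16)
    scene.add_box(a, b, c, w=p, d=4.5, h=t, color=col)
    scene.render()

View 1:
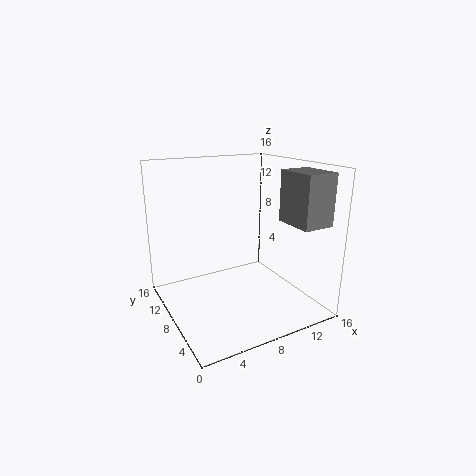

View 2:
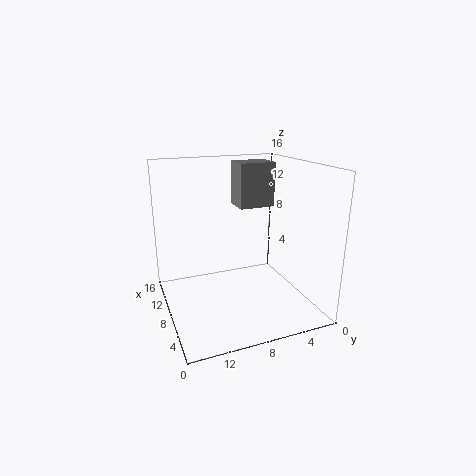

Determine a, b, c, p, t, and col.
a = 12, b = 1.5, c = 10, p = 3.5, t = 5.5, col = 'gray'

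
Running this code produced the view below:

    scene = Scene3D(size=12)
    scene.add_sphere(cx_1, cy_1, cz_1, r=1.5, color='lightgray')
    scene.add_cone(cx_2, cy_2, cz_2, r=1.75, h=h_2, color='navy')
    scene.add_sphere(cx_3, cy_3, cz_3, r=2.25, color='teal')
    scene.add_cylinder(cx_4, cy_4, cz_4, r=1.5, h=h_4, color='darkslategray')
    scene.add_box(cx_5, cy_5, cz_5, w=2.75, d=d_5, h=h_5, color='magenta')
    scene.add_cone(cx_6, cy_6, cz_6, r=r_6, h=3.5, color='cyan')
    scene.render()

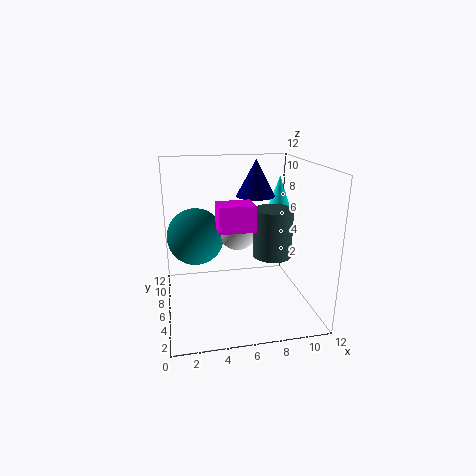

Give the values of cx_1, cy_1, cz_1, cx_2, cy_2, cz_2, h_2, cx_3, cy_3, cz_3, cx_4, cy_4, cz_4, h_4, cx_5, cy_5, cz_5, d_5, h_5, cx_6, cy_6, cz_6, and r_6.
cx_1 = 5.75, cy_1 = 5, cz_1 = 7, cx_2 = 8.25, cy_2 = 9, cz_2 = 8.75, h_2 = 3.25, cx_3 = 2.5, cy_3 = 5.75, cz_3 = 6.5, cx_4 = 8.25, cy_4 = 3.75, cz_4 = 5.25, h_4 = 3.75, cx_5 = 4, cy_5 = 3, cz_5 = 7.5, d_5 = 2, h_5 = 2, cx_6 = 10.5, cy_6 = 9, cz_6 = 7, r_6 = 1.25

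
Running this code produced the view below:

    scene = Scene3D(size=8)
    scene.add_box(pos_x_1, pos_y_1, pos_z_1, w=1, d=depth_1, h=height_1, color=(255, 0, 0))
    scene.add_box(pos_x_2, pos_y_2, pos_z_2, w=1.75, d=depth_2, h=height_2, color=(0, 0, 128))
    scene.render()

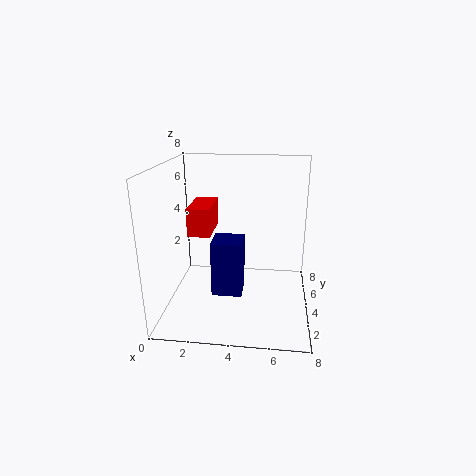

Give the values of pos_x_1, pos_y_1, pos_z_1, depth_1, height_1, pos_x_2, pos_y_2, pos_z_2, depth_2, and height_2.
pos_x_1 = 2.25
pos_y_1 = 0.25
pos_z_1 = 5.5
depth_1 = 2
height_1 = 1.25
pos_x_2 = 2.5
pos_y_2 = 3.5
pos_z_2 = 0.5
depth_2 = 1.75
height_2 = 3.25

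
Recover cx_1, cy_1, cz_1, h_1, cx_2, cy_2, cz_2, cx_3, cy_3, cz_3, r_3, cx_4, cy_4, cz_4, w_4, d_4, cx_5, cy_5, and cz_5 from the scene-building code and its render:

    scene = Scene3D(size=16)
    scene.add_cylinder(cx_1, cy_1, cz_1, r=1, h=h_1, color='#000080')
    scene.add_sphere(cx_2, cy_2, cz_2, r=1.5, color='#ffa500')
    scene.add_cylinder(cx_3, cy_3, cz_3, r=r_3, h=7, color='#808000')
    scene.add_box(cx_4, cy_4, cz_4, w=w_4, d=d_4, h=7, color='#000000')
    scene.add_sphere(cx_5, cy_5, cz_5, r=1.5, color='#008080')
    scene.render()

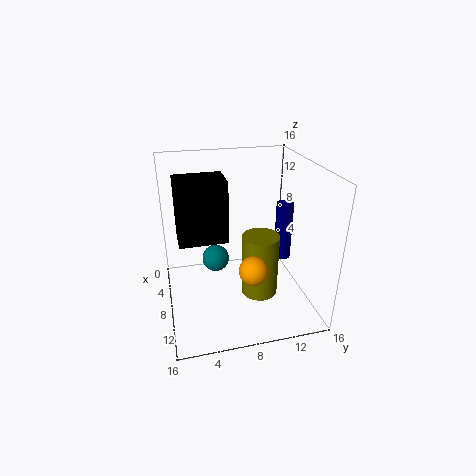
cx_1 = 6.5
cy_1 = 14
cz_1 = 4
h_1 = 7
cx_2 = 12.5
cy_2 = 8.5
cz_2 = 6.5
cx_3 = 10
cy_3 = 10
cz_3 = 2
r_3 = 2
cx_4 = 4
cy_4 = 1.5
cz_4 = 7.5
w_4 = 4
d_4 = 5.5
cx_5 = 7.5
cy_5 = 5.5
cz_5 = 5.5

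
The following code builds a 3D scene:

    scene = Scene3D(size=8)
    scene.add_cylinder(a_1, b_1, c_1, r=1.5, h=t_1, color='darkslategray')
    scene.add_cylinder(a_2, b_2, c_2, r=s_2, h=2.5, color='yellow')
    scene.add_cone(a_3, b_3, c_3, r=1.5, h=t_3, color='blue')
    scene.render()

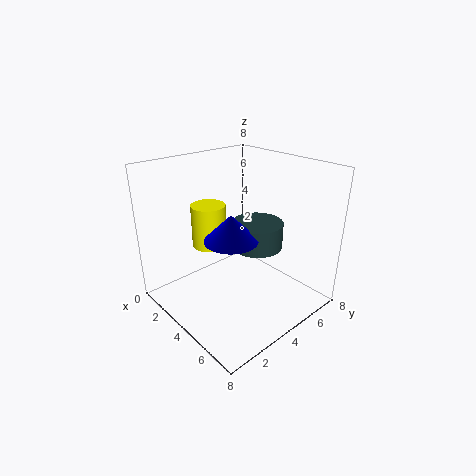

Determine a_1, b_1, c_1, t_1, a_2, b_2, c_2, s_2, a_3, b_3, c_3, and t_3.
a_1 = 4, b_1 = 5.5, c_1 = 3, t_1 = 1.5, a_2 = 2, b_2 = 3.5, c_2 = 3, s_2 = 1, a_3 = 4, b_3 = 3.5, c_3 = 4, t_3 = 1.5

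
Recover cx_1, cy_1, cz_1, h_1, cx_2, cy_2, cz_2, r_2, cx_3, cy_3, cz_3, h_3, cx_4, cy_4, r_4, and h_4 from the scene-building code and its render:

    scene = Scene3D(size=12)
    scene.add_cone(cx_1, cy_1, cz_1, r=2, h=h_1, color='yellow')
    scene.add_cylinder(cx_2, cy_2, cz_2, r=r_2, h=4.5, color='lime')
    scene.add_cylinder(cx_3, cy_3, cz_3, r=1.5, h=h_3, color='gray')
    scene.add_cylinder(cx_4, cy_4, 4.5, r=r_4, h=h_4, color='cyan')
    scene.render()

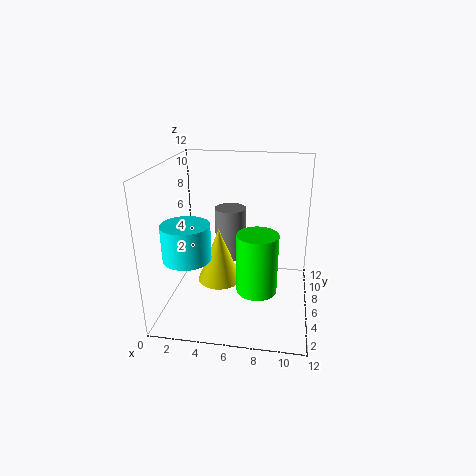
cx_1 = 4
cy_1 = 7.5
cz_1 = 1
h_1 = 5
cx_2 = 8
cy_2 = 2.5
cz_2 = 3.5
r_2 = 1.5
cx_3 = 4.5
cy_3 = 10.5
cz_3 = 2
h_3 = 5
cx_4 = 2
cy_4 = 4.5
r_4 = 2
h_4 = 3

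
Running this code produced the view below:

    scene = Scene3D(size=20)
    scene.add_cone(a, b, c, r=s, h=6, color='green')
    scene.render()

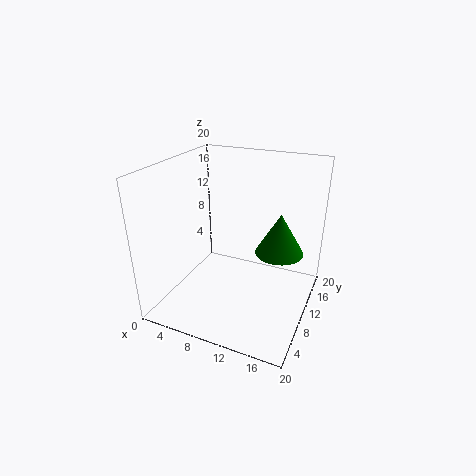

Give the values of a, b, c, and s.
a = 15, b = 13.5, c = 7, s = 3.5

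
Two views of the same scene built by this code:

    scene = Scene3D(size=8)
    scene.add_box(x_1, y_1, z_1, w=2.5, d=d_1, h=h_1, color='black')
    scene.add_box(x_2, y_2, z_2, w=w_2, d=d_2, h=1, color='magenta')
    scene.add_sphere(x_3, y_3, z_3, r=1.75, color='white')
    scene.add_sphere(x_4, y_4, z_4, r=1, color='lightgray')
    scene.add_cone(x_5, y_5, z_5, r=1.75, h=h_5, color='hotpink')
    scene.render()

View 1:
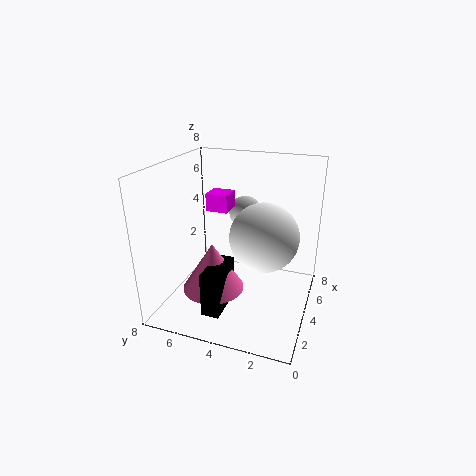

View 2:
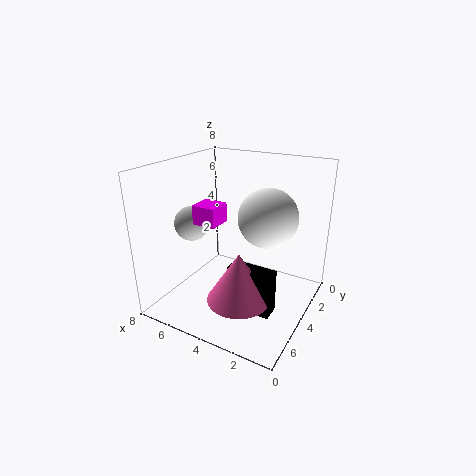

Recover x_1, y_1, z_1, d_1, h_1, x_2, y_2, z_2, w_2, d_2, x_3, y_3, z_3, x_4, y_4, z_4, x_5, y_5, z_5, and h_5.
x_1 = 1.5
y_1 = 4.25
z_1 = 0.25
d_1 = 1
h_1 = 2.5
x_2 = 4.25
y_2 = 4.75
z_2 = 5.25
w_2 = 1.25
d_2 = 1.25
x_3 = 3
y_3 = 2.25
z_3 = 4.75
x_4 = 6.75
y_4 = 4.5
z_4 = 4.5
x_5 = 3.25
y_5 = 5.25
z_5 = 1
h_5 = 2.75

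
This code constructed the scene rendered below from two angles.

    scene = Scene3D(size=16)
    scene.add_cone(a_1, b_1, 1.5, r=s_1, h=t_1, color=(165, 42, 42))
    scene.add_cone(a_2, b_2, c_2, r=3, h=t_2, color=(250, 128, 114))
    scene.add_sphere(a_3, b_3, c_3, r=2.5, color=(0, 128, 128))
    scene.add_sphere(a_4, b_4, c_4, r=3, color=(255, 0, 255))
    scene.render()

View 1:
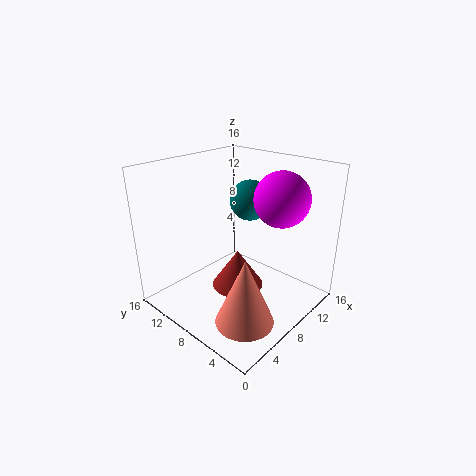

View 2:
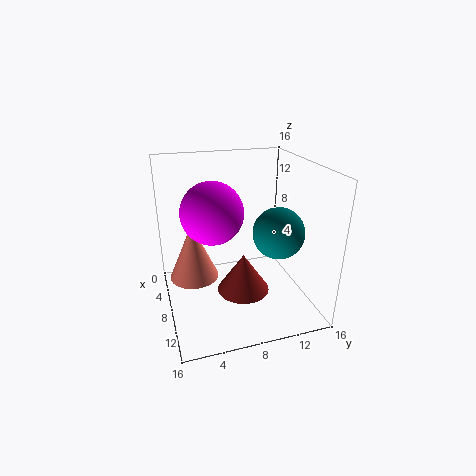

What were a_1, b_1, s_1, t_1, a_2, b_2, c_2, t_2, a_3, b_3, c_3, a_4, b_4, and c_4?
a_1 = 8.5
b_1 = 8.5
s_1 = 3
t_1 = 4.5
a_2 = 4
b_2 = 3.5
c_2 = 1.5
t_2 = 7
a_3 = 13
b_3 = 10.5
c_3 = 10.5
a_4 = 11
b_4 = 4.5
c_4 = 12.5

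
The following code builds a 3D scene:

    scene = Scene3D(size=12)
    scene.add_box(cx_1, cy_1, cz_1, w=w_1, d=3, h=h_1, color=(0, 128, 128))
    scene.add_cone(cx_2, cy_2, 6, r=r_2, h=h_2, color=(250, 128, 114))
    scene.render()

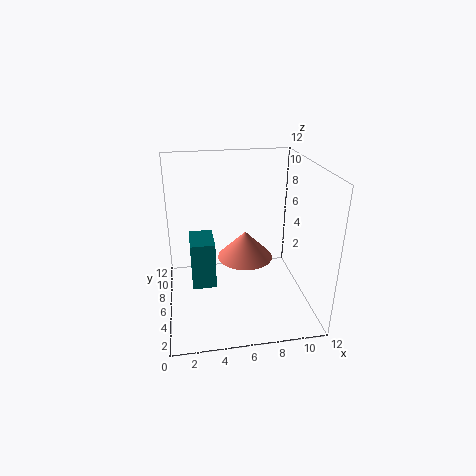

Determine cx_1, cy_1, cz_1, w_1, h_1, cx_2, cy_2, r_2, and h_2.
cx_1 = 2; cy_1 = 5; cz_1 = 2; w_1 = 2; h_1 = 4; cx_2 = 6; cy_2 = 3; r_2 = 2; h_2 = 2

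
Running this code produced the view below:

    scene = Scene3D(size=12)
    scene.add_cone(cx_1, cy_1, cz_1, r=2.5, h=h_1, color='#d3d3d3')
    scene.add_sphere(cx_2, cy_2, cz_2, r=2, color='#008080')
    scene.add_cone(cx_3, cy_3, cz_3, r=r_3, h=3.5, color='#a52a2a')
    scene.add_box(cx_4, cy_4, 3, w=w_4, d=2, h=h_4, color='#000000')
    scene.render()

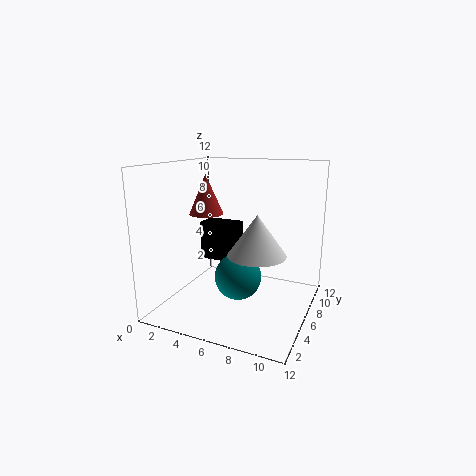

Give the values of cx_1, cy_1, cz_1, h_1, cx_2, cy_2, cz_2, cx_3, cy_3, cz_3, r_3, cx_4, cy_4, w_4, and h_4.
cx_1 = 7.5, cy_1 = 6.5, cz_1 = 4.5, h_1 = 3.5, cx_2 = 6, cy_2 = 6, cz_2 = 2.5, cx_3 = 2.5, cy_3 = 7, cz_3 = 7.5, r_3 = 1.5, cx_4 = 1.5, cy_4 = 7.5, w_4 = 3.5, h_4 = 3.5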